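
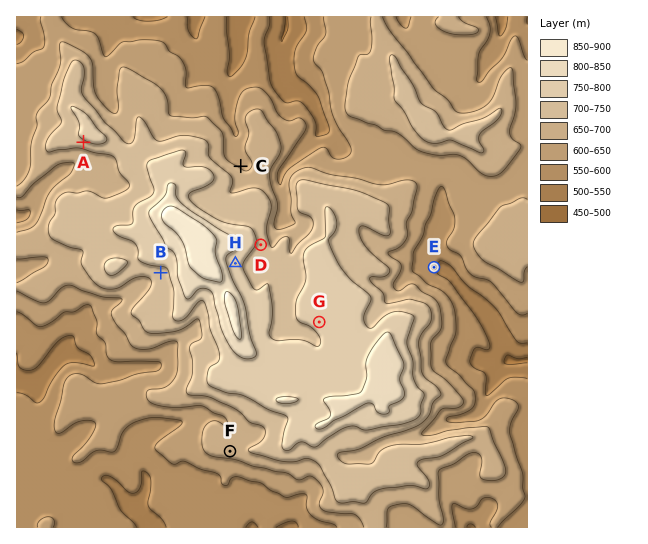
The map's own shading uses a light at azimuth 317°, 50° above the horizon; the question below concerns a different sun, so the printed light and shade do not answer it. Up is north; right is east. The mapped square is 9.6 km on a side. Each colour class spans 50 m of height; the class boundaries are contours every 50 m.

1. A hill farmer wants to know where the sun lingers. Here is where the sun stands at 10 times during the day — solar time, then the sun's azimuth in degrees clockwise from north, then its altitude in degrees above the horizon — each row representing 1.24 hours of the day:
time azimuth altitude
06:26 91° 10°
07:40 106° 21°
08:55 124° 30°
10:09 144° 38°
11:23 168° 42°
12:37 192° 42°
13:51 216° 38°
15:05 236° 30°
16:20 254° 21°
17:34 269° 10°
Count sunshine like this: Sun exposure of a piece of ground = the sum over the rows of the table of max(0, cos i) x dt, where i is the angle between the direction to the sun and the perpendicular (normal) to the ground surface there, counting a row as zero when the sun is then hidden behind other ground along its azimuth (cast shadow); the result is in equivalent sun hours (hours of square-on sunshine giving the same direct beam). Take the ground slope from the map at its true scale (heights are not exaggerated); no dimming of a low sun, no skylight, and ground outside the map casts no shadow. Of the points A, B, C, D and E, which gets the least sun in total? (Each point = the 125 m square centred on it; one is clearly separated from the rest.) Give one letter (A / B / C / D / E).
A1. C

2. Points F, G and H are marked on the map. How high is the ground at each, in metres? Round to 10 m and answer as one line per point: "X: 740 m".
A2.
F: 690 m
G: 750 m
H: 770 m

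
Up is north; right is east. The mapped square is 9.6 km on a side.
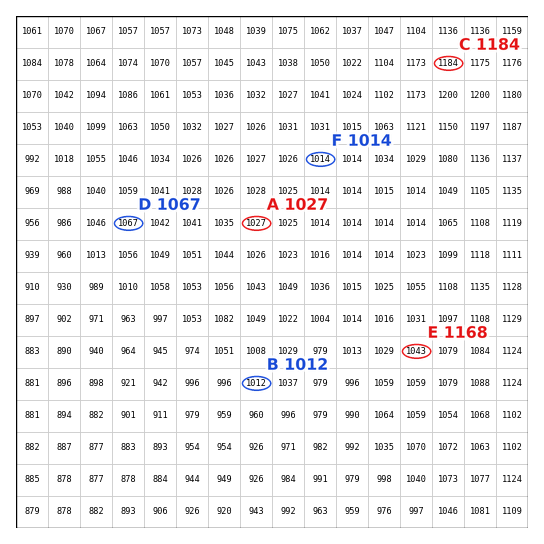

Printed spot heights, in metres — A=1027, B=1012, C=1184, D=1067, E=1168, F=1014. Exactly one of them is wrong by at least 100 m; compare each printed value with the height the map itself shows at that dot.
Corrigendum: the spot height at E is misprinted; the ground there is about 1043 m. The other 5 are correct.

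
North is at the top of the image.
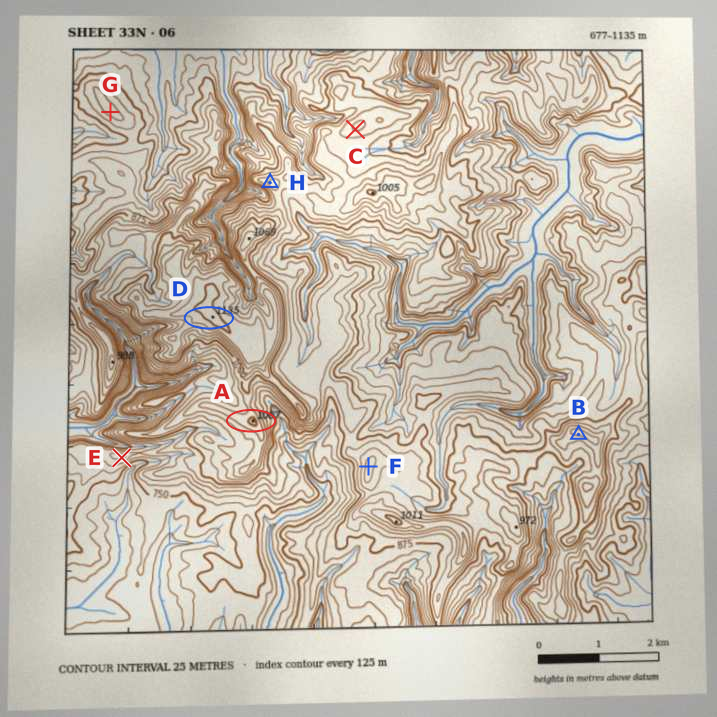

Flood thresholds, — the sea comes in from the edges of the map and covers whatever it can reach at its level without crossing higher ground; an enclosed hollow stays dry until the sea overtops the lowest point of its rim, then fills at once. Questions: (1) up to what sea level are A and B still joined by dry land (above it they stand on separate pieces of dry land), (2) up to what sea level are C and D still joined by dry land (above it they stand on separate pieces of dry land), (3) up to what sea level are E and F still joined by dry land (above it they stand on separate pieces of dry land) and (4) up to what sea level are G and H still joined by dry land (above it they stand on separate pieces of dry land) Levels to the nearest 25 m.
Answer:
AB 875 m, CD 925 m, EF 800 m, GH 750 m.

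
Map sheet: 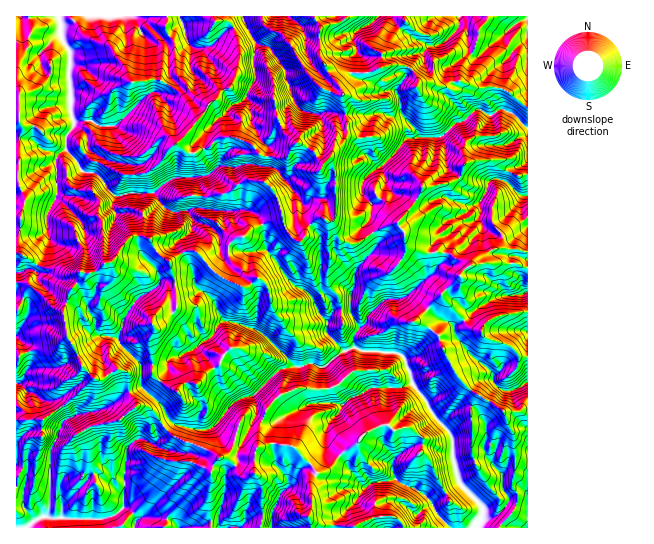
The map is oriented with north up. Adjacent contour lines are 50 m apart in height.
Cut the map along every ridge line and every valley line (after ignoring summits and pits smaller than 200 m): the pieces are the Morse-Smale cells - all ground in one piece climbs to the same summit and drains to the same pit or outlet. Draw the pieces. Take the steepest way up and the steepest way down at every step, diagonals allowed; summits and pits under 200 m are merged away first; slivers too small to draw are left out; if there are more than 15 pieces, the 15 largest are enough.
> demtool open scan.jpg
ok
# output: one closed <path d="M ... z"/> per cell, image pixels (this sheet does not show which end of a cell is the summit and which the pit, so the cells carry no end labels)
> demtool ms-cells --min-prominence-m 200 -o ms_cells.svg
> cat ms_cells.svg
<path d="M314 16l-297 0-1 255 18-2 10-14 5-14-2-26 10-21-1-36 10-9 17 23 8 0 8 4 10 15 6 5 12-3 27 0 9 14 10 5 16-1 4-3 22 3 28-2 12 4 7 11 20-7 7 17 9 7 6-3 3-9 10-10 5-2 5 4 4 0 5-7 0-20-1-23-7-12 7-12 5-2 7-10 0-17-4-25-23-35 0-32z"/><path d="M322 217l-5 2-8 6-8 16-6-1-6-6-7-17-17 6-2 2 1 14 3 11 10 12 11 17 23 16 8 18 8 8 0 12 17 18-19 16-18-3-5 3-17 1-8 4-24 23 4 20 10 6 8 0 34-17 30 0 2 5-12 13-4 9 0 10 4 8 18 14 2 7 14 17 4 0 6-4 22-4 4 4 12 4 14 8 15 23 10 10 77 0 1-118-23 2-12-9-20-11-20-22-10-21-4-14-10-8-13-6 31-33 13-10 8-12-19-13-22 0-18-5-4-3-1-14-6-8-20 6-17 12-11 3-9-4-9-17z"/><path d="M527 16l-180 0-8 7-18 4-1 31 23 35 4 25 0 17-3 6-9 6-7 12 7 12 1 23 0 20-5 8 10 18 13 4 24-15 19-5 16-19 10-18 23-3 11-4 4-5 2-8 3-4 11-3 21 0 11 12 9 4 10-2z"/><path d="M262 224l-12 5-5 7-8 1-8 8-1 5 1 8 6 9 6 2 5 7 11 2-10 9-5 0-23-11-25-25-7 0-18 10-13-10-6-12-8-3-12 1-17 24-7 2-11 9-9 1-17 20-5 16 3 28 9 13 7 17 12 12 7 0 15-10 8 2 3 3 1 17 13-3 21 18 5 12 6 6 20 5 15 0 10-7 16-21 18-5 28-27 21-2 5-3 18 3 18-15-16-19 0-12-8-8-8-18-23-16-11-17-10-12z"/><path d="M66 149l-10 9 1 36-10 21 2 22-1 8-5 13-9 11-9 0-3 3-6 1 1 24 6 2 5-10 3-2 10 6 12 14 10 5 8-22 12-11 1-4 11-3 11-9 7-2 12-19 9-6 16 3 6 12 13 10 18-10 7 0 25 25 23 11 5 0 10-9-11-2-13-11-5-12 1-8 8-8 8-1 5-7 11-4-6-12-12-4-28 2-12-3-30 4-10-5-9-14-27 0-12 3-6-5-10-15-8-4-8 0z"/><path d="M129 392l-6 1-9 10-12 6-27 6-9 5-6-10-3-1-15 11-9-1-17 2 1 107 162-1-5-6-12-4-21 0-4 4-4-7-10-7 4-58 11-10 15 5 14-14-16-21-8-4-6 2z"/><path d="M253 396l-18 5-16 21-10 7-15 0-21-5-6 6 6 6 25 9 20 12 8 0 16 16 4 2 9-2 0-19 3-7 20-3 17 4 21 25-5 10 1 24-4 10 3 11 138-1-9-9-15-23-14-8-12-4-4-4-22 4-6 4-6-2-12-15-2-7-18-14-4-8 0-10 4-9 12-13-2-5-30 0-34 17-8 0-10-6-1-13z"/><path d="M167 431l-14 13-15-5-11 10-4 58 10 7 4 7 4-4 21 0 12 4 5 7 18 0 10-5 8 0 4 5 20 0 8-8 16-5 0-28-6-12-15-2-16-16-8 0-20-12-25-9z"/><path d="M498 160l-21 0-11 3-3 4-2 8-4 5-11 4-23 3-10 18-14 17 6 13 0 10 4 3 18 5 22 0 20 14 13-4 7-11 10-4 4-7 0-7 25-17 0-42-10 1-9-4z"/><path d="M442 293l-26 28 13 6 10 8 4 14 10 21 20 22 20 11 12 9 13 0 9-3 1-52-9-1-8-9-21-7-6-3-3-6-12-4-25-28z"/><path d="M31 287l-3 2-5 10 6 7-1 9-12 19 0 3 9 8 6 17-8 19-6 2 4 1 6 8 7 1 8 7 11 1 6 7 36-30-12-11-7-17-9-13-3-24-11-6-12-14z"/><path d="M515 263l-33 0-12 2-7 6-3 7-17 15 0 4 26 30 9 4 3 0 4-8 9-6 33-5 1-43z"/><path d="M278 444l-20 3-3 7 0 20 4 3 4 10 0 28 9 3 1 10 37 0 1-7-3-4 4-10-1-24 5-10-21-25z"/><path d="M119 369l-17 10-9 0-19 18-13 10-2 2 5 9 2 2 9-5 27-6 12-6 9-10 6-1-1-18z"/><path d="M17 337l-1 82 26 1 17-11-6-8-14-2-22-16 6-2 6-14 2-9-6-13z"/>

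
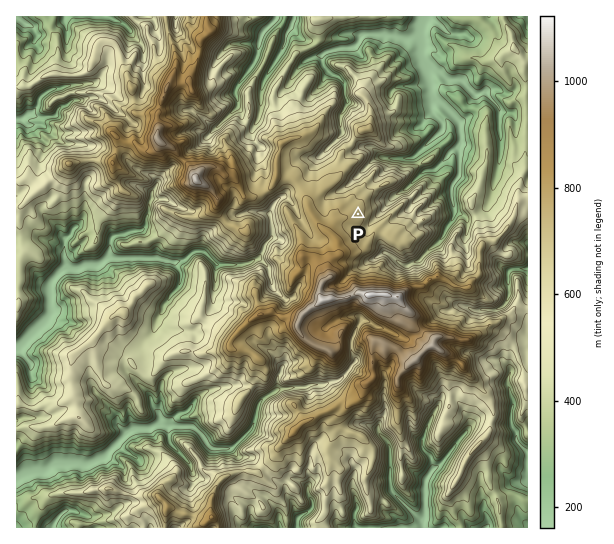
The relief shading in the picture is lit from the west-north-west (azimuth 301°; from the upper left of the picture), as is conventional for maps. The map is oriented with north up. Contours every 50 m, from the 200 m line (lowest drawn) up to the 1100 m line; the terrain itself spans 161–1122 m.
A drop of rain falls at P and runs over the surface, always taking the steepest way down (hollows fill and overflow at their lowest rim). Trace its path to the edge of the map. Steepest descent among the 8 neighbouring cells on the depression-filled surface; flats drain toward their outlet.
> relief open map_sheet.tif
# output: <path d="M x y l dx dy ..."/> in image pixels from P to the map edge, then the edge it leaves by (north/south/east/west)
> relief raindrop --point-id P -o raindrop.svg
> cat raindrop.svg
<path d="M358 214l20 0 19-20 9-5 17-18 12-2 12-12 3-6 4-2 3 0 4-6-2-21-20-20-4-1-4-7 0-7-1-1 0-5-1-2 0-2-2-2-1-12-3-2-2-7 1-11-1-1 0-7-2-2 2-2 0-6 1-2 1-6"/>
exit: north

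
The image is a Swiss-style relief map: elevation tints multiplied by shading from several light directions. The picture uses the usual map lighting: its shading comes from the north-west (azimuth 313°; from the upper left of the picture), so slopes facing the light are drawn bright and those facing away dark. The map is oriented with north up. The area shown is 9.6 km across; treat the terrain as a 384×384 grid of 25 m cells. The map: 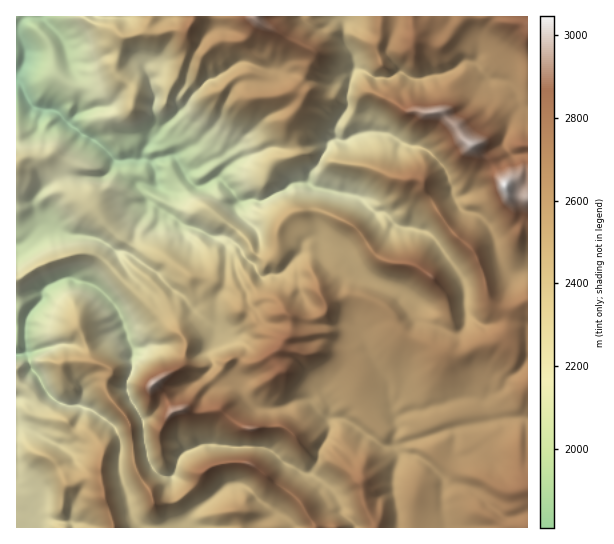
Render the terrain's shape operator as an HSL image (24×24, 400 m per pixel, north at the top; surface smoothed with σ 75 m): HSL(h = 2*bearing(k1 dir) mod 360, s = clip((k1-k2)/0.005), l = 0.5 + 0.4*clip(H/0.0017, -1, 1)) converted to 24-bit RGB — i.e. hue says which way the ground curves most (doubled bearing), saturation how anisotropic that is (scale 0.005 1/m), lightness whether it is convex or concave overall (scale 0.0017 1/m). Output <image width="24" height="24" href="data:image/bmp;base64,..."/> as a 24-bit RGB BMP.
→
<image width="24" height="24" href="data:image/bmp;base64,Qk32BgAAAAAAADYAAAAoAAAAGAAAABgAAAABABgAAAAAAMAGAAATCwAAEwsAAAAAAAAAAAAAeXqAdkKNnoAxZ0RE3PnAOgxN6MspNGwxOIB9tl/Mk9KHU5apYyxNfOptY6PGfhGBqt+NcD+rmIJuc4B+eGmAb52LZJ92a5VfhHaBRjlm1IxsXnyxu++TIww4z/zevUn/2KgjElQipW5FaRYld+fVqObJazFgYjBkvuSXSC92ppqKcX+KanWIhmhYoGOSpICqeE1kRo9/ftDN4Zx7dAyZlf+cdwACBCYv+NPptlPmISt/z/zsMFW5QBoSdDFYgc6/0dOwOTVvnKKNj19+Z4mXf5+taHuUlZJ3VW3MmeLcXylKfr1nZgDN6P+X3ACoEGpkJmMNrXYHx9oAVi4DKgkSremfKYu1fLCEr4J5e0J4e4lYm4Otb3+HfYBxa2l+e6B4enQ9czo5dMe/ndm+NwEuhv+A/4O1ZCtIe3dQbzx8z+X30NL7v+b6i4/ZN02ArZNfg0xDaHqbcZGUhJReeoJhc4RqaoWBdptsaZKuW97Yl3oKLQYIff6eZQBkGr4R59D7lqby1ef2O6NdRTUZbG8cjF5NdEplj5JngJh/fGd9dIdrgIpmkHOWfXiRhmh9iWpRgtidOAMr0daTN1mh1/6ICwBS9+PUIF0ZeIwwhIA4dDBbwm6YoLxvPWVbbX9/hIl/iIyAdXF/fXKBk397c4NscH1rZXJ3pIGsqwDKnKXnzKPpltfk2fLkAh07zb+X+tHvNGPSyWDbYFbGb2jD39C3ej2GS4NhcoyCi3iFg3N3bGt3lYeElYSCanVpdmtpRI9VQ10TUXohg28cnt5Vil9IJgwrQVAczOQTkE8wLmExcDYtrJFT2Kq0e4TGe2S2ZnmEf2yBin+FdIaYja6wfHqpqIK+kIasa56tH767hXytxN/Ds8GNX0N9ZDBqd7Ksp+WnhkNydFBzT4JxXLSAwMVakWC2v4JgUlZudnN6hKGIYZKchk1gYcY4bC5YqqpPkWNZMcguOXOAwty9soWgNwotd7eLgreeqoFXiFRWUGiJh7a/YoOqr9muXiRe4+i2W02oiqm4erayaj1Ubj4zYutiXySOkNyxnn7C6oWgDDQQO08MPxAOY8GxeMjFs09Pmktxkay/cZ2varCoS5gti2o+VEWytsyGhVR3cT4zVi4cYjI40/jiWx2cnL8pUcZVVnBFbTnA8NL5vafyfb7kW9nHjDpAWVnBk8y+d2GOi3+uljpq0EXXWLtaQr1DfUxReFNqrEHM0OL41ef2xKBsLgUj0vnLUSZji3VVTHlLU3o7cGUpczwbt3Ioa8i/c6aJhGZukG46USoXWuSEQxmC1b6eYYZ6dlxheT1gu/fPOUxYjn9EMwQZpe7Snd+pShxZv395bpxnZExWlmdzlb68iLybYXRwd1tQfSxMxFyuyfHqVSqiOVSm5LzJm5HNhKvl1fb2hy5eWhofakQsZNKcXNuHayk0dTdioLBnlKBYU1qelMLCo7vAqIGqXmqbS1CcULayasaBvk9NRxcsWJASHIEWp59LaksfPyUPOxUbnm1ba5RmjPGLQhpBeEuBvnOij9TIsrGRS415bZVTa7xARZyvrVOeaUiOgbBgilA5f3kra3Kt37zGl1k6GSgLqz1OjFiuh6zZyOTz1Nfx2KrVZRFZRXVRduGru3vEspTLt6jQfbO/rHWWYRkkZX03mo9Hf0FAkZlxj3ZqQ2tagJZF2l+Ju+e+Aq3NkK7ba7GQfIBVYFgoVQMYsYOWt9/JMqyJjjs3ZKtbh6FcfitEdBoos69dh5Y/MFY+lW6CiHtggF9TZG9AeUqIvr+Rr7xsJVRDaHoiVGAsRhoUeUwyPnxPm+KvisOwbUamTqmNp2U8Zj8ffC00UbRqkUG78OXbVRjNI4ZaslGASoqkxKOzQ56Qar5SvqKSnm6gGz+XczxMaI3H1en21Nz3mt/SiluJmGJ5d1xkmjJ/qZC0ia66cmGnWl+lzemzKRR73nSVDKqJ0aTpbcC6en3ElInGzbmiWI+vDRGQ0934n+Hjb4JPeGFIr2ZIbl5agGpmkF9sP2t8v7uZVFKJcEp1xdqpg4RHNS9d0WNq1VWCG2EilJwzjH5LWVg7xINLcqhVHDhIfzQYn8UCkmgfPHIlS44yhVdjhnVxm4VoSjhnnM6GWzplg1l9yKp1lUBlYXtEwLpELNGWu4rLqW3Afm5TZ62Zrenj17/fNRJWiNOkVi+43dfGcXmvh3aiX3V9el9doGlQPaS6qTp5h1Old8nMYtJfnDXHkpHaQTnP46iDNVJ7vU2ks+LOc9Ogb2U8gl5APTaGoFNkRbuvwcB7dmOAq3GSbl2VgWSsj765"/>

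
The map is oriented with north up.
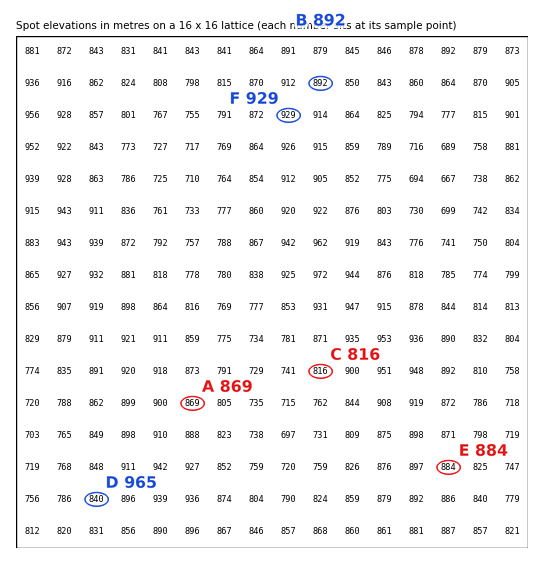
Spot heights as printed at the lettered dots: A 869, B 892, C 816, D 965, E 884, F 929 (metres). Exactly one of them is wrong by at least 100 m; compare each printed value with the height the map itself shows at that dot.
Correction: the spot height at D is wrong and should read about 840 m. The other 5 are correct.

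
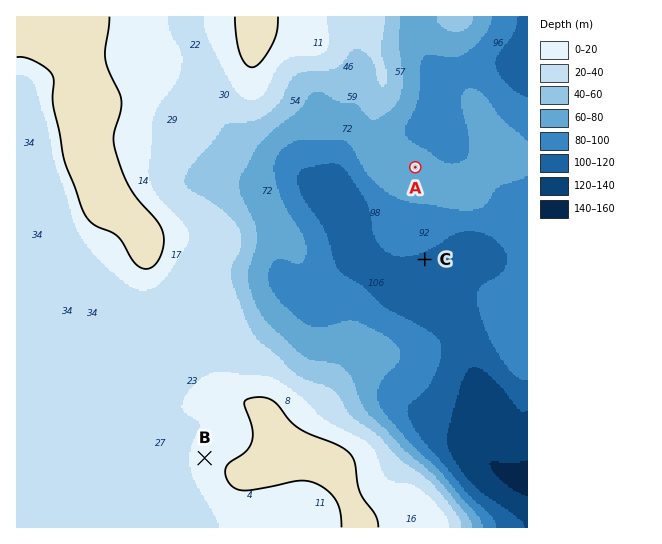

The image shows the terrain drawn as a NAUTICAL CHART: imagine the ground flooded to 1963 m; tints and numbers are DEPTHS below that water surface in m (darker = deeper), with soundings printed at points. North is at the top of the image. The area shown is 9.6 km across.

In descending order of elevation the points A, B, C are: B A C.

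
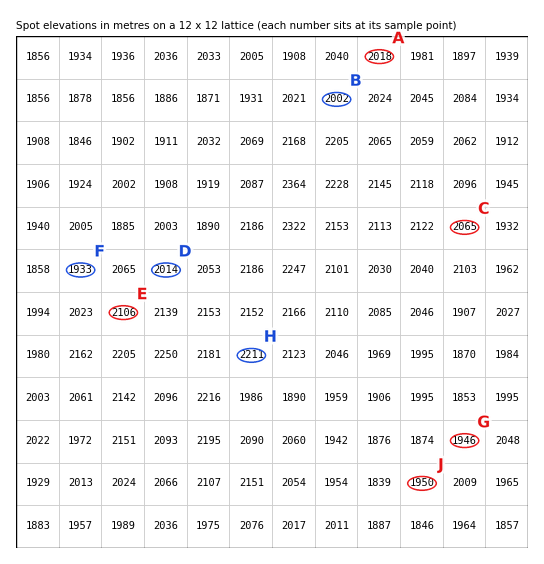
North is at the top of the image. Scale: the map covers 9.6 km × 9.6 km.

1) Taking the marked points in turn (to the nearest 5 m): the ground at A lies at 2020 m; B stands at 2000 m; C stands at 2065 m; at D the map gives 2015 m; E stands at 2105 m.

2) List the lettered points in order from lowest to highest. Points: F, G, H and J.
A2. F G J H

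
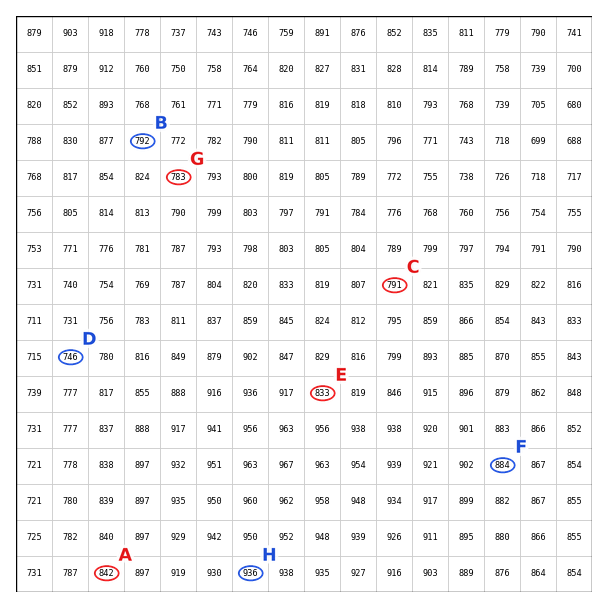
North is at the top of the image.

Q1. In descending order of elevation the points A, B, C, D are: A B C D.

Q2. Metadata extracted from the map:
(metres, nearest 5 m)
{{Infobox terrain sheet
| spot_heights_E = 835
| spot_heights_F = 885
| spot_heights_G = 785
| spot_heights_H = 935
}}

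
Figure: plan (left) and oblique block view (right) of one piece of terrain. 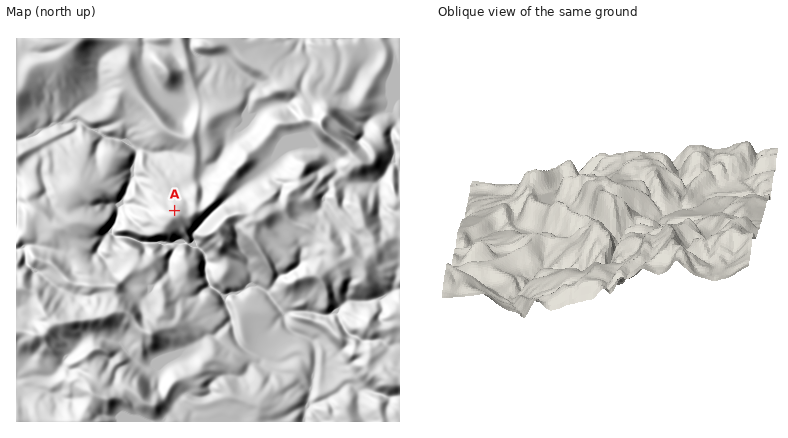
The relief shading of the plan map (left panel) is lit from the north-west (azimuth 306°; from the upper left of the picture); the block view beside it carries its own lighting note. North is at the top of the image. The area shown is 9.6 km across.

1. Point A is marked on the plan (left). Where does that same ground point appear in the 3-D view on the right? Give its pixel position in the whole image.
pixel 592 226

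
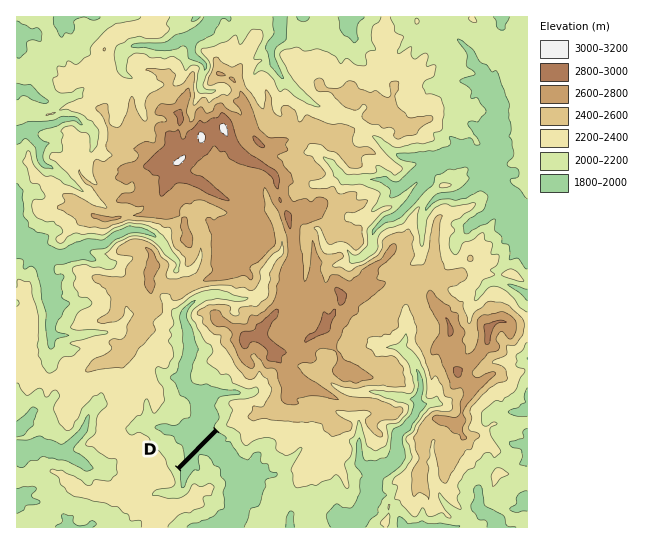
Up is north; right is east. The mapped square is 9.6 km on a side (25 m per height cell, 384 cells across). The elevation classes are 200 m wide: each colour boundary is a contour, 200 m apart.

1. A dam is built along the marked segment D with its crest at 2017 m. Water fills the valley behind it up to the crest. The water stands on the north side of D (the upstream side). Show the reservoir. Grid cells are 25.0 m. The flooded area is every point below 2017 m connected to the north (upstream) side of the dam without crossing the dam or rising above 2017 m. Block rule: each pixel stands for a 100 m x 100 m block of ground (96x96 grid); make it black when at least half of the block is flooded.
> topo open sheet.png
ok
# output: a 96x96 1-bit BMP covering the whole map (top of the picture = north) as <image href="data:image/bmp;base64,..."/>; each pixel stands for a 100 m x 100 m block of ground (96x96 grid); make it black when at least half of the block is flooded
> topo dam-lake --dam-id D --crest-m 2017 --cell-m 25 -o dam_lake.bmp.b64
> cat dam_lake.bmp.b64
<image width="96" height="96" href="data:image/bmp;base64,Qk2+BAAAAAAAAD4AAAAoAAAAYAAAAGAAAAABAAEAAAAAAIAEAAATCwAAEwsAAAIAAAAAAAAA////AAAAAAAAAAAAAAAAAAAAAAAAAAAAAAAAAAAAAAAAAAAAAAAAAAAAAAAAAAAAAAAAAAAAAAAAAAAAAAAAAAAAAAAAAAAAAAAAAAAAAAAAAAAAAAAAAAAAAAAAAAAAAAAAAAAAAAAAAAAAAAAAAAAAAAAAAAAAAAAAAAAAAAAAAAAAAAAAAAAAAAAAAAAAAAAAAAAAAAAAAAAAAAAAAAAAAAAAAAABAAAAAAAAAAAAAAABgAAAAAAAAAAAAAABwAAAAAAAAAAAAAAD4AAAAAAAAAAAAAAP8AAAAAAAAAAAAAA/+AAAAAAAAAAAAAAb/AAAAAAAAAAAAAAB/AAAAAAAAAAAAAAAfAAAAAAAAAAAAAAAfAAAAAAAAAAAAAAA/AAAAAAAAAAAAAAB/AAAAAAAAAAAAAAD/8AAAAAAAAAAAAAD/AAAAAAAAAAAAAAHgAAAAAAAAAAAAAAHgAAAAAAAAAAAAAADgAAAAAAAAAAAAAADgAAAAAAAAAAAAAABwAAAAAAAAAAAAAABwAAAAAAAAAAAAAABwAAAAAAAAAAAAAABwAAAAAAAAAAAAAABwAAAAAAAAAAAAAABgAAAAAAAAAAAAAABgAAAAAAAAAAAAAABgAAAAAAAAAAAAAADAAAAAAAAAAAAAAABAAAAAAAAAAAAAAAAgAAAAAAAAAAAAAAAQAAAAAAAAAAAAAAAAAAAAAAAAAAAAAAAAAAAAAAAAAAAAAAAAAAAAAAAAAAAAAAAAAAAAAAAAAAAAAAAAAAAAAAAAAAAAAAAAAAAAAAAAAAAAAAAAAAAAAAAAAAAAAAAAAAAAAAAAAAAAAAAAAAAAAAAAAAAAAAAAAAAAAAAAAAAAAAAAAAAAAAAAAAAAAAAAAAAAAAAAAAAAAAAAAAAAAAAAAAAAAAAAAAAAAAAAAAAAAAAAAAAAAAAAAAAAAAAAAAAAAAAAAAAAAAAAAAAAAAAAAAAAAAAAAAAAAAAAAAAAAAAAAAAAAAAAAAAAAAAAAAAAAAAAAAAAAAAAAAAAAAAAAAAAAAAAAAAAAAAAAAAAAAAAAAAAAAAAAAAAAAAAAAAAAAAAAAAAAAAAAAAAAAAAAAAAAAAAAAAAAAAAAAAAAAAAAAAAAAAAAAAAAAAAAAAAAAAAAAAAAAAAAAAAAAAAAAAAAAAAAAAAAAAAAAAAAAAAAAAAAAAAAAAAAAAAAAAAAAAAAAAAAAAAAAAAAAAAAAAAAAAAAAAAAAAAAAAAAAAAAAAAAAAAAAAAAAAAAAAAAAAAAAAAAAAAAAAAAAAAAAAAAAAAAAAAAAAAAAAAAAAAAAAAAAAAAAAAAAAAAAAAAAAAAAAAAAAAAAAAAAAAAAAAAAAAAAAAAAAAAAAAAAAAAAAAAAAAAAAAAAAAAAAAAAAAAAAAAAAAAAAAAAAAAAAAAAAAAAAAAAAAAAAAAAAAAAAAAAAAAAAAAAAAAAAAAAAAAAAAAAAAAAAAAAAAAAAAAAAAAAAAAAAAAAAAAAAAAAAAAAAAAAAAAAAAAAAAAAAAAAAAAAAAAAAAAAAAAA="/>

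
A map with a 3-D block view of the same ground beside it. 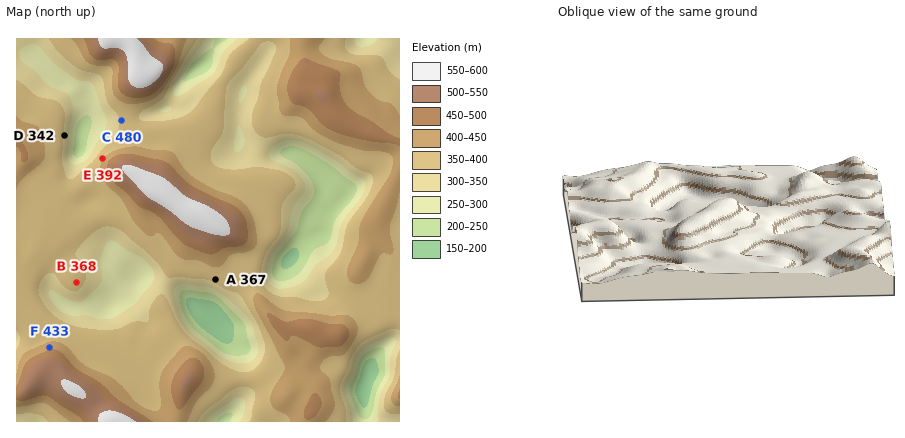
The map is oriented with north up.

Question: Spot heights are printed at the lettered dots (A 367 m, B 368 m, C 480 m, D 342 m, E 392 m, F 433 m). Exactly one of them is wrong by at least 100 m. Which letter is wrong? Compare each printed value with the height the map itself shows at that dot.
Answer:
C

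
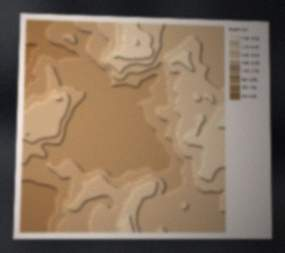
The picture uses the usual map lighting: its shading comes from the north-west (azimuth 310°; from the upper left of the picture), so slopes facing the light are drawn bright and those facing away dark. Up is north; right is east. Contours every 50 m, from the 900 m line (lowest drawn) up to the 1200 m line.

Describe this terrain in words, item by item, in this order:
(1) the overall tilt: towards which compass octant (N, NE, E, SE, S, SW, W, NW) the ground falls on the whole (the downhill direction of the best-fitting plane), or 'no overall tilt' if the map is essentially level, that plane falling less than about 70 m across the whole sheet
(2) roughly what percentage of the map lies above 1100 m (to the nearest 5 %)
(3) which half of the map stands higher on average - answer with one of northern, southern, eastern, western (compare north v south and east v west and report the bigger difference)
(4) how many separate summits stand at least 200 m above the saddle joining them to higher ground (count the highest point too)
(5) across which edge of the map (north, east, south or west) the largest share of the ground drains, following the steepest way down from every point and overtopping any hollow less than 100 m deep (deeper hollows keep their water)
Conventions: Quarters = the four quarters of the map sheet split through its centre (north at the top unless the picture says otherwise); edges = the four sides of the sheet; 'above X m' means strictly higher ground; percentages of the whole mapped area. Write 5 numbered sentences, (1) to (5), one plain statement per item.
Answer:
(1) Overall the map slopes down towards the west.
(2) Ground above 1100 m makes up about 20 % of the sheet.
(3) The eastern half stands higher on average than the western half.
(4) Counting only tops that stand 200 m proud, the map has 1 summit.
(5) Drainage is mainly to the west: more ground falls towards that edge than towards any other.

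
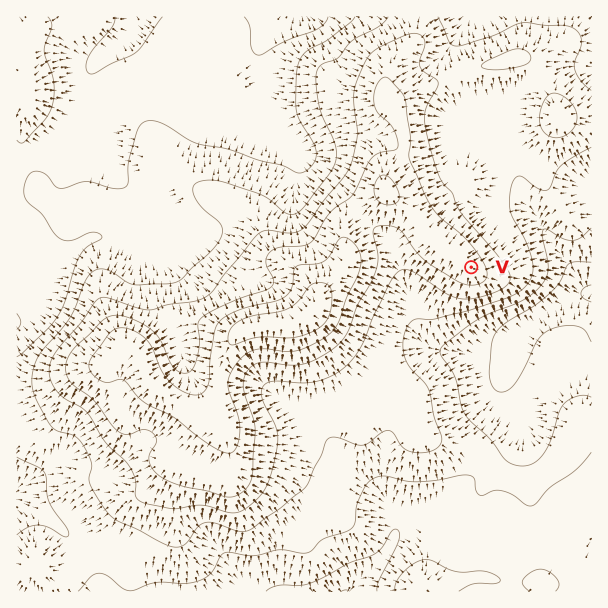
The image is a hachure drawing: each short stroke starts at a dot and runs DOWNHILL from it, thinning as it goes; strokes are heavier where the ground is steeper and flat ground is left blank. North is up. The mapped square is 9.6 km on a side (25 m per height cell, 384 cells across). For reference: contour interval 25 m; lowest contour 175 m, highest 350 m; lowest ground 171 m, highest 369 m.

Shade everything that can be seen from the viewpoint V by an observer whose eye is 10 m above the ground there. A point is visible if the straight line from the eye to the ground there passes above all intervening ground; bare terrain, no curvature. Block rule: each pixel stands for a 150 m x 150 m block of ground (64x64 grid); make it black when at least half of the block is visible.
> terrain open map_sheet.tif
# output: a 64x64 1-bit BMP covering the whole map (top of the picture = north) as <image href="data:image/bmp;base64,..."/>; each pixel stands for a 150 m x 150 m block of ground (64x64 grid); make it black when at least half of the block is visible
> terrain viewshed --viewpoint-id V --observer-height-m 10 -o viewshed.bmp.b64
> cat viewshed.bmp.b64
<image width="64" height="64" href="data:image/bmp;base64,Qk0+AgAAAAAAAD4AAAAoAAAAQAAAAEAAAAABAAEAAAAAAAACAAATCwAAEwsAAAIAAAAAAAAA////AAAAAAAAAAAAAP///gAAAAAAf///AAAAAAA///8AAAAAAB///wAAAADgD///AAAAAYAH//8AAAADBgP//wAAAAMeAf//AAAABj4A//8AAAAOfgD//wAAAD/+AP//AAAAf/wAf/4AAAB/+AB//AAAAP/wAD/+AAAA/+AAP/8AAAD/4QB//wAAAP/hh///AAAB/8P///8AAAH/x////wAAAf/P////AAAB+P////8AAAPAP////wAAAYA/////AAAAAD////8AAAAAP////wAAAAB//+P/AAAAAH//gH8AAAAAf/8APwAAAAB//wAfAAAAAH/+AA8AAAAAf/4ABwAAAAB//AABAAAAAH/wAAAAAAAAP+AAAAAAAAA/4D4AAAAAAA/A/4EAAAAAB8H/gwAAAAAHg/eHAAAAAAeDx48AAAAADwMHHwAAAAAOBg8/AAAAAA4MH/8AAAAABfw//wAAAAAA/H//AAAAAAB8//8AAAAAAH///wAAAAAAP///AAAAAAAfv/8AAAAAAB///wAAAAAAP///AAAAAAA///8AAAAAAH///wAAAAAA///8AAAAAAD///AAAAAAAP//4AAAAAAAH//gAAAAAAAH/+AAAAAAAAD/4AAAAAAAAB/gAAAAAAAYAcAAAAAAABwAAAAAAAAABgAAAAAAAAAAAAAAAAAAAAAAAA=="/>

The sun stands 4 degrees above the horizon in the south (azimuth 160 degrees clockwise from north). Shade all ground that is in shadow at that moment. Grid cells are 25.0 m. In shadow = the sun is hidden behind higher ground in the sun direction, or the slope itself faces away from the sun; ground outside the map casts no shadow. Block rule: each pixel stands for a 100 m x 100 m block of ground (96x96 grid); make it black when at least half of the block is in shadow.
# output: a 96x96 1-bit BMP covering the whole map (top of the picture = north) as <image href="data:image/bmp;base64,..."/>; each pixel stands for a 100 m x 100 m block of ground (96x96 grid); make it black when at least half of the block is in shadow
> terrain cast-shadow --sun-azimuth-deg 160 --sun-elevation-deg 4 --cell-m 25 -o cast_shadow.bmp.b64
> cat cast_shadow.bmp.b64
<image width="96" height="96" href="data:image/bmp;base64,Qk2+BAAAAAAAAD4AAAAoAAAAYAAAAGAAAAABAAEAAAAAAIAEAAATCwAAEwsAAAIAAAAAAAAA////AAAAAAAAAAAAAAAAAAAAAAAAAAAAAAAAAAAAAAAAAAAAAAAAA4AAAAAAAAAAAAAAA4AAAAAAAAAAAAAAA4AAAAAAAAAAAAAAA4AAAAAAAAAAAAAAAAAAAAAAAAAAAAAAAAAAAAAAAAAAAAAAAAAAAAAAAAAAAAAAAAAAAAAAAAAAAAAAAAAAAAAAAAAAAAAAAAAAAAAAAAAAAAAAAAAAAAAAAAAAAAAAAAAAAAAAAAAAAAAAAAAAAAAAAAAAAAAAAAAAAAAAAAAAAAAAAAAAAAAAAAAAAAAAAAAAAAAAAAAAAAAAAAAAAAAAAAAAAAAAAAAAAAAAAAAAAAAAAAAAAAAAAAAAAAAAAAAAAAAAAAAAAAAAAAAAAAAAAAAAAAAAAAAAAAAAAAAAAAAAAAAAAAAAAAAAAAAAAAAAAAAAAAAAAAAAAAAAAAAAAAAAAAAAAAAAAAAAAAAAAAAAAAAAAAAAAAAAAAAAAAAAAAAAAAAAAAAAAAAAAAAAAAAAAAAAAAAAAAAAAAAAAAAAAAAAAAAAAAAAAAAAAAAAAAAAAAAIAAAAAAAAAAAAAAAYAAAAAAAAAAAAAAAYAAAAAAAAAAAAAAAAAAAAAAAAAAA8AAAAAAAAAAAAAAB/wAAAAAAAAAAAAAD/+AAAAAAAAAAAAAD//AAAAAAAAAAAAAD//wAAAAAAAAAAAAD///wAIAAAAAAAAAB///wAeAAAAAAAAAB///wA/8AAAAAAAAA///wD//4AAAAAAAA///gf//8AAAAAAAAf//g///+AAAAAAAAf//B///+AAAAAAAAP//D///+AAAAAAAAP/+B///8AAAAAAAAH/8AH//5gAAAAAAAD/4AD//DwAAAAAAAA/wAD/wDwAAAAAAAAfgAD/gHgAAAAAAAAPAAD/A/AAAAAAAAACAAD/D/AAAAAAAAAAAAB+H/AAAAAAAAAAAAAcH/AAAAAAAAAAAAAAH/gAAAAAAAAAAAAAD/wAAAAAAAAAAAAAD/4AAAAAAAAAAAAAD/8AAAAAAAAAAAAAB/8AAAAAAAAAAAAAA/8AAAAAAAAAAAAAA/+AAAAAAAAAAAAAAP/AAAAAAAAAAAAAAP/AAAAAAAAAAAAAAP/8AAAAAAAAAAAAAH/+AAAAAAAAAAAAAH/eAAAAAAAAAAAAAH8eAAAAAAAAAAAAADwMAAAAAAAAAAAAAAAAAAAAAAAAAAAAAAAAAAAAAAAAAAAAAAAAAAAAAAAAAAAAAAAAAAAAAAAAAAAAAAAAAAAAAAAAAAAAAAAAAAAAAAAAAAAAAAAAAAAAAAAAAAAAAAAAAAAAAAAAAAAAAAAAAAAAAAAAAAAAAAAAAAAAAAAAAAAAAAAAAAAAAAAAAAAAAAAAAAAAAAAAAAAAAAAAAAAAAAAAAAAAAAAAAAAAAAAAAAAAAAAAAAAAAAAAAAAAADwAAAwAAAAAAAAAAH4DAA/AAAAAAAAAAP//gA/4AAAAAAAAAP//gAf4AAAAAAAAAP//gAf4AAAAAAAAAP//gAHwAAAAAAAAAP/+AAAAAA="/>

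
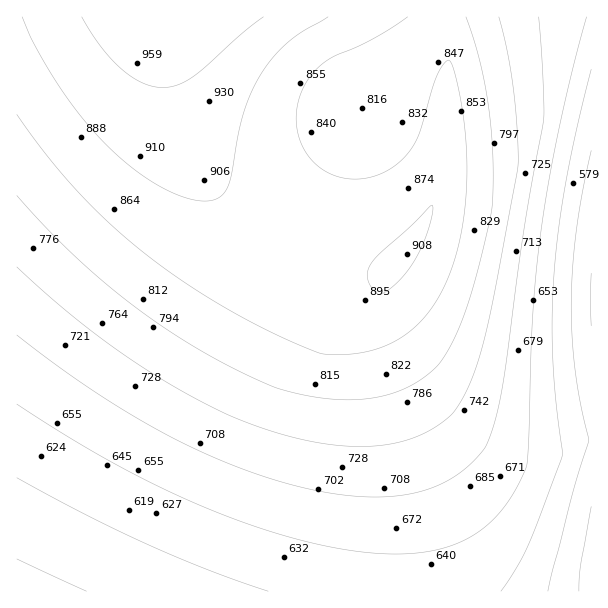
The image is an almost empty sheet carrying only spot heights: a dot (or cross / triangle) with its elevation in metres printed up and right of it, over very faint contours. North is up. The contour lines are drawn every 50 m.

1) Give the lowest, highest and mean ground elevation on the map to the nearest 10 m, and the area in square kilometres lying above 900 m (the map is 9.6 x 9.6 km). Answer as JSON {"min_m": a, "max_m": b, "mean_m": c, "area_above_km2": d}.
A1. {"min_m": 480, "max_m": 990, "mean_m": 760, "area_above_km2": 9.4}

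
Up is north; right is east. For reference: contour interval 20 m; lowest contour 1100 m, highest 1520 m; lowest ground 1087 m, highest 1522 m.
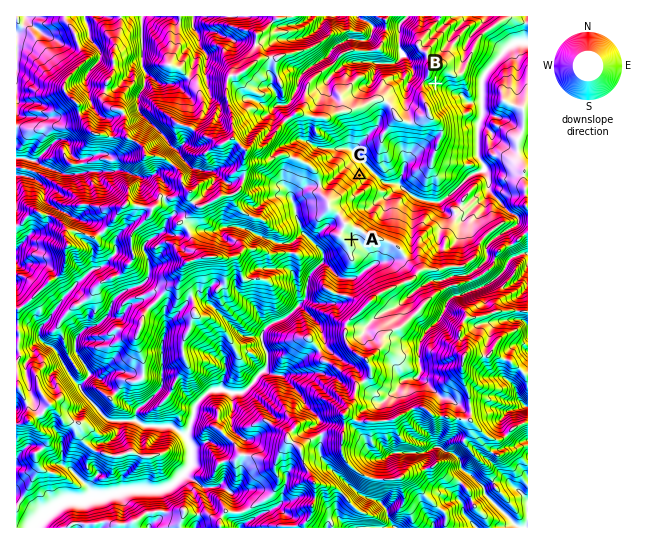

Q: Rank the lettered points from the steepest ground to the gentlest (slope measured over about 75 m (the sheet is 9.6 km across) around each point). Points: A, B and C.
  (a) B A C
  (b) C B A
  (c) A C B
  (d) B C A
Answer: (d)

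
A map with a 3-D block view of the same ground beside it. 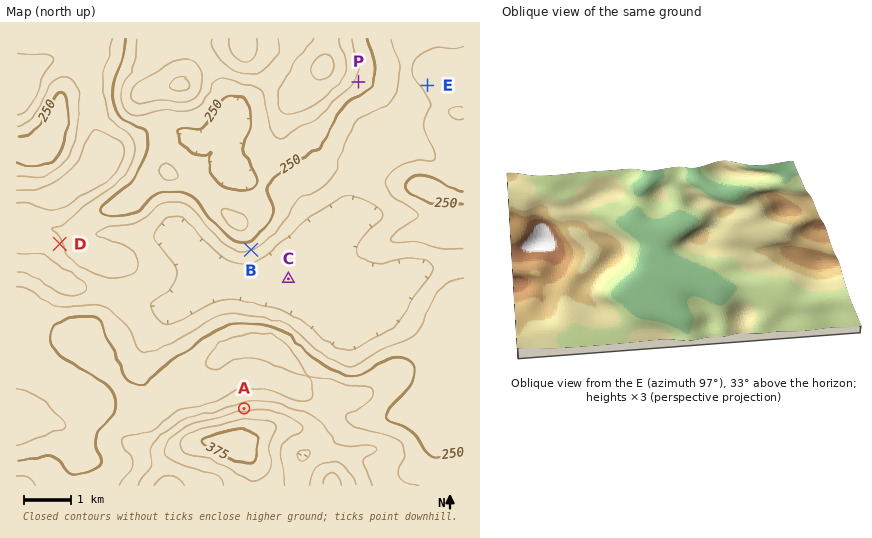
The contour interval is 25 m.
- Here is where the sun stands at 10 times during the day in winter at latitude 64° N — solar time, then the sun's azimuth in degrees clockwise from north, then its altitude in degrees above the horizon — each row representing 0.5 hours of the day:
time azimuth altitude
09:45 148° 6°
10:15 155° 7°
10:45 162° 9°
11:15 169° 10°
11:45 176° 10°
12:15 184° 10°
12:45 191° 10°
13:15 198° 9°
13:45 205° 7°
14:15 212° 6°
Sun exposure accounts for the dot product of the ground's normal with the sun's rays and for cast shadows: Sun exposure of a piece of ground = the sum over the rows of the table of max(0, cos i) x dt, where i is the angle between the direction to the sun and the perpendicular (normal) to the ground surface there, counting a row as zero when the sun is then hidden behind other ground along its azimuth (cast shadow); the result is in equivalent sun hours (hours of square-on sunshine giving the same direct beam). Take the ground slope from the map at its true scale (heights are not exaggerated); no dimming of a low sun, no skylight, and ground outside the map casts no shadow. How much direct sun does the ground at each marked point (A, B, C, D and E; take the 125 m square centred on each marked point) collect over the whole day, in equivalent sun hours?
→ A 0.1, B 1.3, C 0.7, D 0.8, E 0.8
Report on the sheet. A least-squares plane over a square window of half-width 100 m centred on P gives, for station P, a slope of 5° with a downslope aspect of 123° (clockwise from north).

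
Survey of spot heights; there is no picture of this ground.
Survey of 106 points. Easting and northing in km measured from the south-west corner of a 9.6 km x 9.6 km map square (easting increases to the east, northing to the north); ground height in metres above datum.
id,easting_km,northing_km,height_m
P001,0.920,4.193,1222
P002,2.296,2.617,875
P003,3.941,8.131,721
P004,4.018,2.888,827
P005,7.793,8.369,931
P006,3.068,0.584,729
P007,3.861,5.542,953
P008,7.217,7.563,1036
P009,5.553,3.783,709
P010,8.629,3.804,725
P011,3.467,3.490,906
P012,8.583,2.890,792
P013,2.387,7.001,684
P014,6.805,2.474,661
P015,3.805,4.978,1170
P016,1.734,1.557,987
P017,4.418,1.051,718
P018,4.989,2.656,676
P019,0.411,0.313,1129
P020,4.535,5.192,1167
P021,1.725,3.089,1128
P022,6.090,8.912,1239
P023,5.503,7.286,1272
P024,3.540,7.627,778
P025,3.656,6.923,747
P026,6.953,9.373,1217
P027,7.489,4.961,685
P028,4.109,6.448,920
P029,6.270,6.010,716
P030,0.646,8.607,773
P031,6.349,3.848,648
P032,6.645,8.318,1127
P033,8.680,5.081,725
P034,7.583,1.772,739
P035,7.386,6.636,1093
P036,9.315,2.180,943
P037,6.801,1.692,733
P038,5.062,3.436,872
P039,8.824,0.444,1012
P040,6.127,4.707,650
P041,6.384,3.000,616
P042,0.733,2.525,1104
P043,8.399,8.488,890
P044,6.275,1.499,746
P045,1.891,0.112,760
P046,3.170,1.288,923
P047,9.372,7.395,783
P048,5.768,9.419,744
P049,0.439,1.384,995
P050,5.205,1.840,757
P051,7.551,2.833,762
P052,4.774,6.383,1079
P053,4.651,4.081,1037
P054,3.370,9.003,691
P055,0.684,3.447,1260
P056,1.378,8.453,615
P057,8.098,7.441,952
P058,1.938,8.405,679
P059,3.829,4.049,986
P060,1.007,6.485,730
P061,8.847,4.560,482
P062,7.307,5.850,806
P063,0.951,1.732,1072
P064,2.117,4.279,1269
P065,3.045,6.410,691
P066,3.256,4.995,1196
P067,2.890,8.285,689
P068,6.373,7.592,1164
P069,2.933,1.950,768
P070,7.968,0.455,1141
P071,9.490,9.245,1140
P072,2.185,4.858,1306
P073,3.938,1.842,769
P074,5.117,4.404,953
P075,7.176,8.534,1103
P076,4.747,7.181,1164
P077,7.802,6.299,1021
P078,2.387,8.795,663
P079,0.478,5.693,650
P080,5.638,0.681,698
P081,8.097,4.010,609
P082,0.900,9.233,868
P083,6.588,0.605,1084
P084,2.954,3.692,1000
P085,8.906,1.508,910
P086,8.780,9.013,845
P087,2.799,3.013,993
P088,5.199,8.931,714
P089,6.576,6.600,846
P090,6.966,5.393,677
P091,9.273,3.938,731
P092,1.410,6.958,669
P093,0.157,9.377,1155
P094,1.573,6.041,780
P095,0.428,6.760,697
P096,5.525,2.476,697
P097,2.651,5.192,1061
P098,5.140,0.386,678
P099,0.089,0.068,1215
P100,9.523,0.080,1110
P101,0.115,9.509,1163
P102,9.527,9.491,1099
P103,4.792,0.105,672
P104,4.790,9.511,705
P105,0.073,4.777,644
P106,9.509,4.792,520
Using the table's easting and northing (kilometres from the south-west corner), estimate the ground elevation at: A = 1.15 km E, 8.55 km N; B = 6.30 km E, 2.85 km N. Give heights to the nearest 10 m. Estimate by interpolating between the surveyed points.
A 680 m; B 610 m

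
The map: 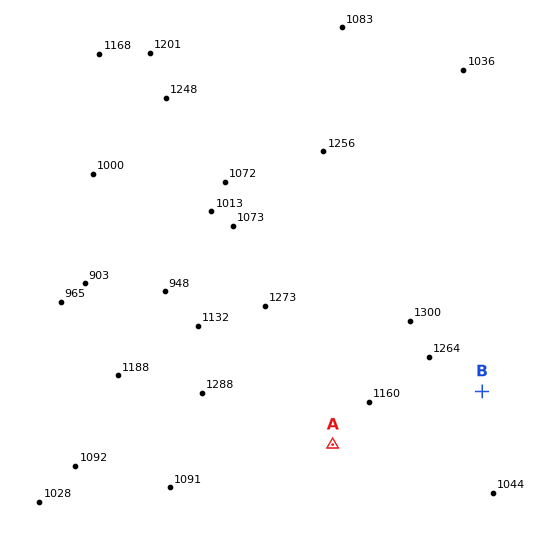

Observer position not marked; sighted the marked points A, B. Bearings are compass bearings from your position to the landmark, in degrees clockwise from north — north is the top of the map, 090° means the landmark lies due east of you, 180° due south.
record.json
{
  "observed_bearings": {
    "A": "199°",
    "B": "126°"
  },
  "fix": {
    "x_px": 377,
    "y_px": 315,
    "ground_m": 1280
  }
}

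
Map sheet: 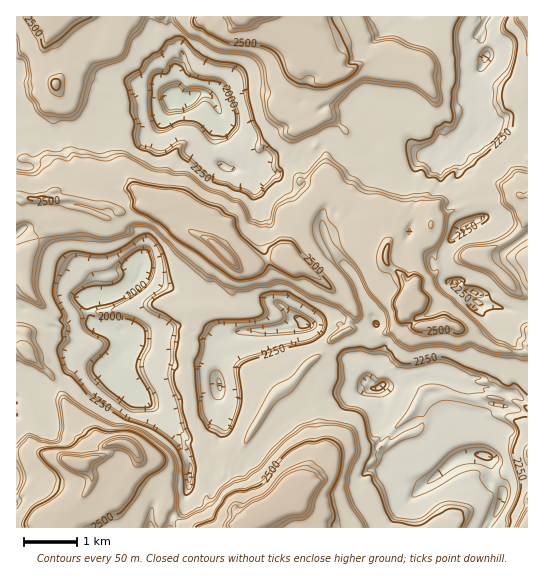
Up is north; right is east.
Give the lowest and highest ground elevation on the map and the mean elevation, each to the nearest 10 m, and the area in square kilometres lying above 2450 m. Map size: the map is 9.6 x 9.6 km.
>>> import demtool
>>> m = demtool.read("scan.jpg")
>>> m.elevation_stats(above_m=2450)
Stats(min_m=1830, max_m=2740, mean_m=2310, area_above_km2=14.1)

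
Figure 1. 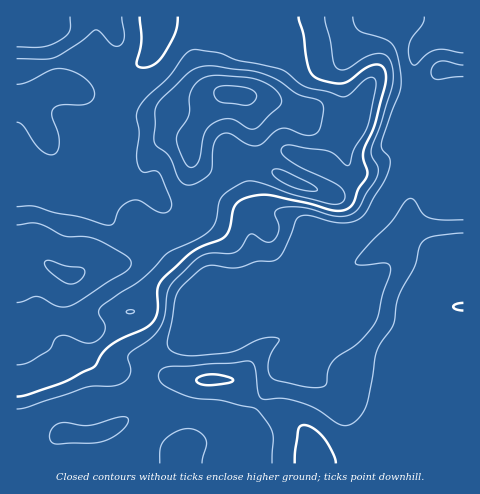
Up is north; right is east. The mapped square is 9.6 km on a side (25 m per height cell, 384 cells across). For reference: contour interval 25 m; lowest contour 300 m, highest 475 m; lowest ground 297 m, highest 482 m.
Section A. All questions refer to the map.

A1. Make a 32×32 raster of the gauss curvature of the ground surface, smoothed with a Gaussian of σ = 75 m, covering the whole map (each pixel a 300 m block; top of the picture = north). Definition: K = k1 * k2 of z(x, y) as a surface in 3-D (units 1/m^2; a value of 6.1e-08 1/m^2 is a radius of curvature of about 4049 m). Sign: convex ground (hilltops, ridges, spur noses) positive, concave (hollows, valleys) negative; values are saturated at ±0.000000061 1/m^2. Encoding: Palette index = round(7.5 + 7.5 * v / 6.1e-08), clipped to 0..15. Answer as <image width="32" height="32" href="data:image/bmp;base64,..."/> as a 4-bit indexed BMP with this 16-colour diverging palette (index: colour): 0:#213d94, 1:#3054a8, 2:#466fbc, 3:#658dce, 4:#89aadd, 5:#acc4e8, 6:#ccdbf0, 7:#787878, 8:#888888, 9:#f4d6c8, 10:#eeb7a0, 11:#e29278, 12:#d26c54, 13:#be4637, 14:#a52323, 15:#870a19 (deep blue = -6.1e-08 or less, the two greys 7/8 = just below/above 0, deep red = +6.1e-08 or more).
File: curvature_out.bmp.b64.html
<image width="32" height="32" href="data:image/bmp;base64,Qk12AgAAAAAAAHYAAAAoAAAAIAAAACAAAAABAAQAAAAAAAACAAATCwAAEwsAABAAAAAAAAAAlD0hAKhUMAC8b0YAzo1lAN2qiQDoxKwA8NvMAHh4eACIiIgAyNb0AKC37gB4kuIAVGzSADdGvgAjI6UAGQqHAHd4h3d3iIiHd3iJd3d3h3d3iHh3d3iHd3iHiHd3iId3d4l3iHd4h3eIh4h3d3eHd2dniId3d3eId3iIeHd3h3eId4h3d3d3h2R4h4iHd3eIiIiIdnd3momFd4d4h3d3iIiId3lmh3uYuLiIiHd3iHeHiHZ4hkeId1WYd3h3iIiHh3d4iHVamIl2Z3d4d4iIiHh4jGaHWIiId3iHeIh3d3eHd1h3roeIh3eHd3eJd3d4h3Zoh4qKiIiIiHh3iHiYeHiImIhkSpiHeHeHh4h4iHiHiIh4h2eKhnh3d3eIh3eId4d4iId3i4h4Znd3eIh3d3h3iId3dWdXZ5eHeIiHeIh5h3h2eGe4Z3jIiHZ3eGd4eHd4iKh3mYiHdesgBYh3h3eIeHeIl2ZomGOY/3iXeIh3h3eIZ4ZXZ3ZqubdId3eId4eIiHiHlndEqod1uld3d3d2d3d3qMd4hViIh1dGh3iHh4d3dmfIuWOLd3YLpniImZeIiIiHhbmIh5dnqLh4eHeKh3d3d3RniHa5d9p4h3dmeXZnZ5h2d4hjmlWHiHd3Z2m4V3eHeMm7lWhSiXRmeJibp3h4h4mYqWaZmZ+zN5eHQ4h2eIdmaHdWeIp5p4n1eHeZiWeHZ2eZd3eIZUaVWXiaZYt3iGeHeHeHd3dVh3h4iXZ3iIh3h3h3d4iId4d4"/>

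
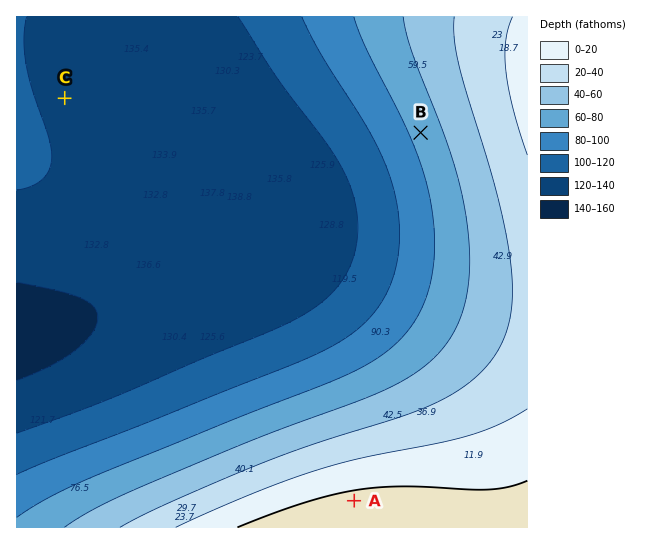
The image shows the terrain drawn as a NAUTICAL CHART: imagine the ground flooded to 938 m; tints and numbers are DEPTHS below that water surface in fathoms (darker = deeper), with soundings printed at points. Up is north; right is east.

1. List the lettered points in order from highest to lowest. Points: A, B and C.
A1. A B C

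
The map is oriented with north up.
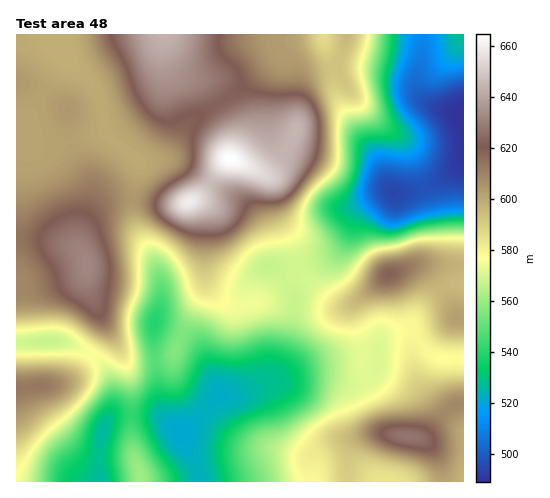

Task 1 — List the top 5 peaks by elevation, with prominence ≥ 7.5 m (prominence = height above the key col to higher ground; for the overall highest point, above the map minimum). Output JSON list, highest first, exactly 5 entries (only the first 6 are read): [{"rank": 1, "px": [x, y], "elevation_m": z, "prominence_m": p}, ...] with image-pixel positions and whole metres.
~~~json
[{"rank": 1, "px": [230, 159], "elevation_m": 665, "prominence_m": 176}, {"rank": 2, "px": [188, 201], "elevation_m": 660, "prominence_m": 13}, {"rank": 3, "px": [87, 266], "elevation_m": 632, "prominence_m": 28}, {"rank": 4, "px": [410, 437], "elevation_m": 628, "prominence_m": 59}, {"rank": 5, "px": [389, 274], "elevation_m": 619, "prominence_m": 39}]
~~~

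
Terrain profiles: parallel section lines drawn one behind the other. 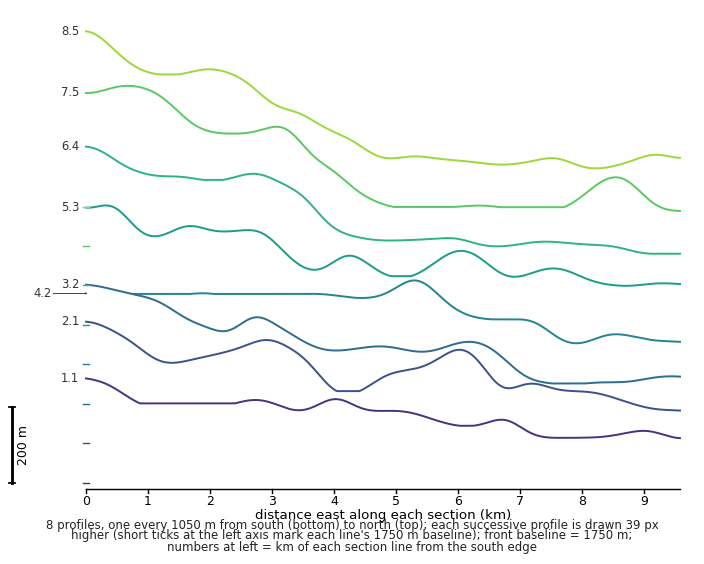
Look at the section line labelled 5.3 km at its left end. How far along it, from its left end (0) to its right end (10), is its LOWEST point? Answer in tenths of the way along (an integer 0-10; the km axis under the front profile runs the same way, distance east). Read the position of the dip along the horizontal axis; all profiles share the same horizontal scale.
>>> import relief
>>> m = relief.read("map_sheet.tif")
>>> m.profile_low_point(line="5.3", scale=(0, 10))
9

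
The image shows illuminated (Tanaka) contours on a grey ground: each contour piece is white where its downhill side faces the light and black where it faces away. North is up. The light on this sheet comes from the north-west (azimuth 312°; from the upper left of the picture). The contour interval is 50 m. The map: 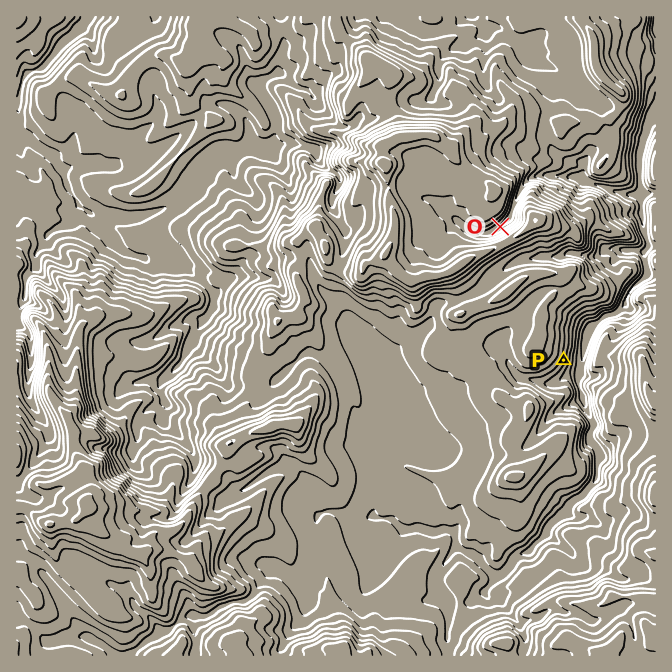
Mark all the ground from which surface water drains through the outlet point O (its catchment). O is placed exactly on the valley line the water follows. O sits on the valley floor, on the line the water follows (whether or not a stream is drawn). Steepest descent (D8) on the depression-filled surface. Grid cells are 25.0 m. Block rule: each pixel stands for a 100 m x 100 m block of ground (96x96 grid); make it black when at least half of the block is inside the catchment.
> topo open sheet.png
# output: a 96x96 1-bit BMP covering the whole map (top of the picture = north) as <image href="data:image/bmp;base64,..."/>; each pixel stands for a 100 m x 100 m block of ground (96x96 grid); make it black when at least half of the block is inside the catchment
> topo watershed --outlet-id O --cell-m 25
<image width="96" height="96" href="data:image/bmp;base64,Qk2+BAAAAAAAAD4AAAAoAAAAYAAAAGAAAAABAAEAAAAAAIAEAAATCwAAEwsAAAIAAAAAAAAA////AAAAAAAAAAAAAAAAAAAAAAAAAAAAAAAAAAAAAAAAAAAAAAAAAAAAAAAAAAAAAAAAAAAAAAAAAAAAAAAAAAAAAAAAAAAAAAAAAAAAAAAAAAAAAAAAAAAAAAAAAAAAAAAAAAAAAAAAAAAAAAAAAAAAAAAAAAAAAAAAAAAAAAAAAAAAAAAAAAAAAAAAAAAAAAAAAAAAAAAAAAAAAAAAAAAAAAAAAAAAAAAAAAAAAAAAAAAAAAAAAAAAAAAAAAAAAAAAAAAAAAAAAAAAAAAAAAAAAAAAAAAAAAAAAAAAAAAAAAAAAAAAAAAAAAAAAAAAAAAAAAAAAAAAAAAAAAAAAAAAAAAAAAAAAAAAAAAAAAAAAAAAAAAAAAAAAAAAAAAAAAAAAAAAAAAAAAAAAAAAAAAAAAAAAAAAAAAAAAAAAAAAAAAAAAAAAAAAAAAAAAAAAAAAAAAAAAAAAAAAAAAAAAAAAAAAAAAAAAAAAAAAAAAAAAAAAAAAAAAAAAAAAAAAAAAAAAAAAAAAAAAAAAAAAAAAAAAAAAAAAAAAAAAAAAAAAAAAAAAAAAAAAAAAAAAAAAAAAAAAAAAAAAAAAAAAAAAAAAAAAAAAAAAAAAAAAAAAAAAAAAAAAAAAAAAAAAAAAAAAAAAAAAAAAAAAAAAAAAAAAAAAAAAAAAAAAAAAAAAAAAAAAAAAAAAAAAAAAAAAAAAAAAAAAAAAAAAAAAAAAAAAAAAAAAAAAAAAAAAAAAAAAAAAAAAAAAAAAAAAAAAAAAAAAAAAAAAAAAAAAAAAAAAAAAAAAAAAAAAAAAAAAAAAAAAAAAAAAAAAAAAAAAAAAAAAAAAAAAAAAAAAAAAAAAAAAAAAAAAAAAAAAAAAAAAAAAAAAAAAAAAAAAAAAAAAAAAAAAAAAAAAAAAAAAAAEAAAAAAAAAAAAAAAf4AAAAAAAAAAAAAA/8AAAAAAAAAAAAAA//AAAAAAAAAAAAAA//wAAAAAAAAAAAAA//8AAAAAAAAAAAAA///AAAAAAAAAAAAAf/+AAAAAAAAAAAAAf/8AAAAAAAAAAAAAf/4AAAAAAAAAAAAAf/4AAAAAAAAAAAAA//4AAAAAAAAAAAAA//4AAAAAAAAAAAAA//8AAAAAAAAAAAAA//4AAAAAAAAAAAAA//wAAAAAAAAAAAAB//AAAAAAAAAAAAAB/+AAAAAAAAAAAAAB/8AAAAAAAAAAAAAB/8AAAAAAAAAAAAAB/4AAAAAAAAAAAAAAfgAAAAAAAAAAAAAAAAAAAAAAAAAAAAAAAAAAAAAAAAAAAAAAAAAAAAAAAAAAAAAAAAAAAAAAAAAAAAAAAAAAAAAAAAAAAAAAAAAAAAAAAAAAAAAAAAAAAAAAAAAAAAAAAAAAAAAAAAAAAAAAAAAAAAAAAAAAAAAAAAAAAAAAAAAAAAAAAAAAAAAAAAAAAAAAAAAAAAAAAAAAAAAAAAAAAAAAAAAAAAAAAAAAAAAAAAAAAAAAAAAAAAAAAAAAAAAAAAAAAAAAAAAAAAAAAAAAAAAAAAAAAAAAAAAAAAA="/>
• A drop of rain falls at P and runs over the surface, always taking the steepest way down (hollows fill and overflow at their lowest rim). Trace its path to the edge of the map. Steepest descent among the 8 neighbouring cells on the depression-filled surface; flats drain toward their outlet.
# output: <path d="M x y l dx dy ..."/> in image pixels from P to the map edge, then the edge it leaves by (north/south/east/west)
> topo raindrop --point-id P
<path d="M564 360l18 0 2-2 0-21 20-20 3-2 5 0 7-3 5-5 0-5 3-7 3-3 0-2 7-7 2 0 6-6 2 0 0-12-2-2 0-13 4-3 0-5-4-5 0-5-1-2 0-10-2-2 0-16-2-2 0-47 2-1 0-7 2-2 0-5 3-5 0-3 2-3 6-7"/>
exit: east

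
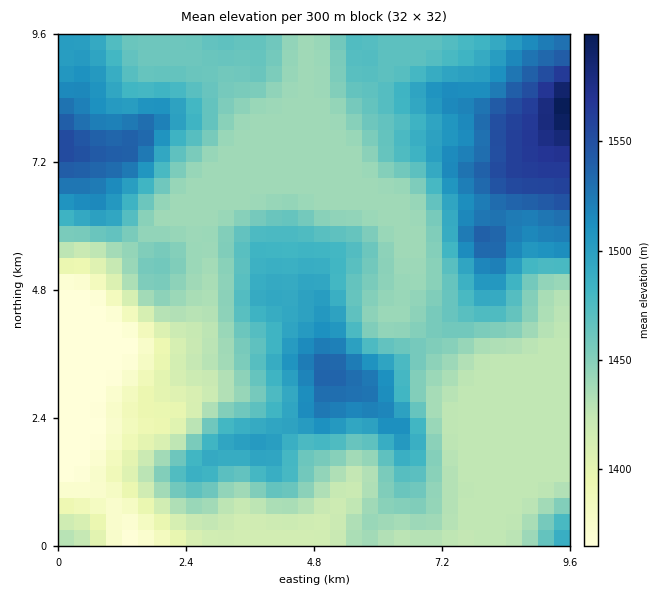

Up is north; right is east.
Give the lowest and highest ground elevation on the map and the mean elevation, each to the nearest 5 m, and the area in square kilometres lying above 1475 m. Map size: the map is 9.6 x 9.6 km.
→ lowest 1365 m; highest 1605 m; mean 1460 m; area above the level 30.6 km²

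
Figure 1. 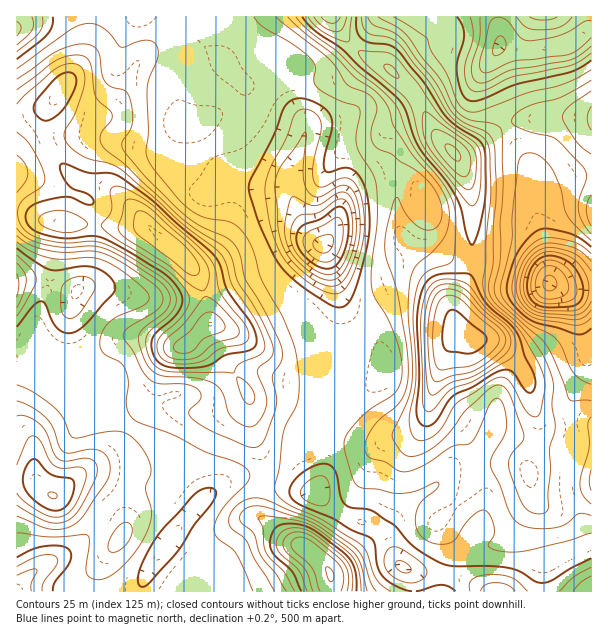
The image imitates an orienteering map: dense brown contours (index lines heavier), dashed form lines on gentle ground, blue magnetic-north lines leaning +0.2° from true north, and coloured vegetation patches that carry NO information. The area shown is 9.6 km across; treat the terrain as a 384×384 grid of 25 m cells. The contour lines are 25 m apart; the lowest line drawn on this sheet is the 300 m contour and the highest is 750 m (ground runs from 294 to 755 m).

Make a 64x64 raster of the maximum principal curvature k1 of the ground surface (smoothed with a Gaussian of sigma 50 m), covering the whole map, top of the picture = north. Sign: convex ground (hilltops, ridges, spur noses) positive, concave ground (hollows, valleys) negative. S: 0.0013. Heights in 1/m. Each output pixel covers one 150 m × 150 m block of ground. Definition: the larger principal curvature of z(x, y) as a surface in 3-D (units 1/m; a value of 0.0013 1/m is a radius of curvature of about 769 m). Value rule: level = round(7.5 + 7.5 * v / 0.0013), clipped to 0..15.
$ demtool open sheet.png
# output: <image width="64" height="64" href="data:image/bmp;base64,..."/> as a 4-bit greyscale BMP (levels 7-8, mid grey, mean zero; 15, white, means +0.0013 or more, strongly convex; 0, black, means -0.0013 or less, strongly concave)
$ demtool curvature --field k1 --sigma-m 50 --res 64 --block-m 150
<image width="64" height="64" href="data:image/bmp;base64,Qk12CAAAAAAAAHYAAAAoAAAAQAAAAEAAAAABAAQAAAAAAAAIAAATCwAAEwsAABAAAAAAAAAAAAAAABEREQAiIiIAMzMzAERERABVVVUAZmZmAHd3dwCIiIgAmZmZAKqqqgC7u7sAzMzMAN3d3QDu7u4A////AImqqYiIiId4mYiIiIiIiZqr3tqYiIiZmZmYdmeamZh3iJmqqYiIh3iZiIeIh3d3d5ve25iHZmiZmZh3eJqZmXeHd4mpmZmIiJqYd3iIiHd4rO/bl2VVaJmImZmaqZmqqJh3eJmaqYiIiamHd3iJmYrf/8yodlZ5mYmaqqqZiJq7uod4iIq6mId3qph3d5rN3//7q7qYiJqZmaqqmYiIiJqaqIiYiKuph3eKmIhnis7//7iJqqmZqZmYiIiIiIiIiHiZmZmIm7qYd4mZmYeKvf/qh3eJmJmZmYh3eIiIiIiHeIqqqYiJqpqYiImrurze3LmYd3eIiZmph3d4iZmZmYeIisuph4mZmZiIiJrN7typmJmYd4iImZqYd3eJmaqpiJmsy6h3iJiImYd3iau6qYd3iqmIiIiIiamHd4mZmYiZq83MuIeIiIiJl3d4mamZhlV6qYiIiIh3mpd3iZmYeJqry6zKiIh3eIiYd3iImZmHVGmpmIiIiHeJmHd5qZh4mqu6q9ypiHeIiImIiIiJmZl2eJmYeJiId3iYiImpmIiZq7qazbqYiIiIiIiHd4mYmpiJmZh4mYiHeJiJmZmYiIisyoecypiIiIiIiId4mZiJqZmImXeamId4mImZmZh3eJzaZnmqmIiId4iIh3iZiIiZmYiamIqph3iYiImYmXd3nNp2aJmYiId3eIiHiKmHiImYiJqpmrqYiJh3iZiZh3eryod3iIiIh3d4iIiJqYd4iIiIiamZu6iIiHd4mZmIiLupmHd4iIiIiIiZiImpd3iIiIiImZm8uYiId3iaqZmZupmId3d4iIiJmpmZmrmIiIiHiIiJms7Id4h3eKu5iJqpiIiHd3iIiJmZiIiaupiIh3eIiIiK39hmiHd4vbd3moiIiIiIiIiIh3d3d4vKmIiHeIiIh3i/+WeIZWjNp3iZiIiIiIeHeJmHd3d4rLmIiId4iIh3Zp/6eJhlad2pmYiIiId4h3d4mph3iIm7mHd4iIiIiHZmj/yZqWaL7KmYd4iIh3iHd3iruYiaqpmHeIiIiIiIdmd9/bvKiJzbmId3iIiIiIh3eKzcu8uXiIiaiHd4iIh3d3z8u825rMqId3eIiIiIiId4rO/+yWaJrMqId3eIiId3fPyavNu8uYiIiIiJmZmJmZq93d3KiKztqYiIiIiIiHeM+4iaze25mZmZqZmZmZmavMy7zMu97sqIiHiIiIiIeIzrmJrf/bq7u7rKqZiJmZmqqZq8zN7bqIiIiIiIiIiIm+yZvf7Lq93czMy6dmeIiIiHaKq7y5mIiIiImIiId4ib3Kve2piau7qrvcp2Z4mId3VXmry5iIiIiJmZmZiHiJrcvOyHiYdXh2isy4d3iIiHZVebvKiIiHiJu7qpmIiIms3cyWaacyV2VqvLl2Z4iId2V6zMqXeIeKvLqqqpiIib3cu6d6tzJGZXmrqXZneIiHZovdyoZneKzLmZq7mIiJvLq8uYq3REVniZqph2d3d4h4re7Jh3eJvLl3ebypiJmqmJvKirhDNWeJmZmHd2d3eavP/bqYiJvLlmVnrLmIiYh4m8qaymQ2d4mZiJh2Z3iszO/7qqmInLllRFacupiIh3icyYrMl2eHiamJmHeJrNzN/8mZmYirp1VEVou6qYmIiJzJib3LqqiKu7zMzd7tu8/8mIiZiauXZmdme7qqmZiJrcmIm8zMupze7u/u7cur/8h3eIiJqpiIiHZ7uqqpd4m92XeJq7uqrNzMy7qYib/8h3d4iJmZmZqpZnu6q5dmaL7Zd3iZmZq8upmYd2eL/8h3d3iJmZiZmslme7qrlmZoz9mId4iImrqYiJh2aL/8mHd3d4mZmImb2naLuauHdmjf2Yh3iIiJqZiImHib3smIh3d3iJmXeJvciJu5qod2ae/ZiIiIh4iYiIiZq7zbh3iIiHeImpdnit2pm6iah3Z7/8iIiIiHd4d4iauqq7l3eIiIh3iaqGeJvbqqmJmHd57/uIiHd3d3d3ibuoiamId3iIiIiImod4isupmIiIiIz/2nd3d3d3d4ibuYd5mId3iIiIiIiamIiJupmJmHiZz/7LmHd3d3iIiJuod4iHd3iIiIiIiImoiIiqmJmXeJvv/t25h3d3eImImpd3iIiIiId3iIiIiZmId5qYiqiIrf/8vLqIiIeImYiah3eImJmHd3d4iIiJmYdmmpiJqZi+/7eKqpmZmZmYmJqYiIiZmId3d4iIiImZhlaJl3iZiM/8dWiZqru6qZmqmqmIiZmYiIiIiIiIiZmHZ5mXZ4dp7+lVaJmZqqqqqaqruoiJiZh4iIiIiIiImZiZmIdld4z/uGaJqYiIiZmZmavMmZiJqHd4iIiIh3iZmqqZmGZ5z/2Yd4iamIiHiImIms3Jh3ipd3eIiIiHeIiZmZmZh53/6pmId3mqqpmYiIeJrNuHd5mHd3eIh4h4iIiIeIma7/6oiZl2eJmZqqqYl3ibzKd3mpiIiIiHiIiHd3d3ic/+23eJqnZ3mYeImaqpiJmruYiJmIiIiId4iHd3d3ee/szJd3irl3aJh4h2eZqYiJmpiIiZiIiIh3iHd3d3ev/am7mHiJuodmmYiHZneJmYiZmIiImId3iHiIh3eIiu/ZeLqYiJmqmGaamIh3dmiamIiIiIiYh3iIiIiIiImt/qd5qZmZmaqYdoqZmZh3d5qYiIiIeJmHeIiIiIiZq87tmIiImqmZqYdmeqmamI"/>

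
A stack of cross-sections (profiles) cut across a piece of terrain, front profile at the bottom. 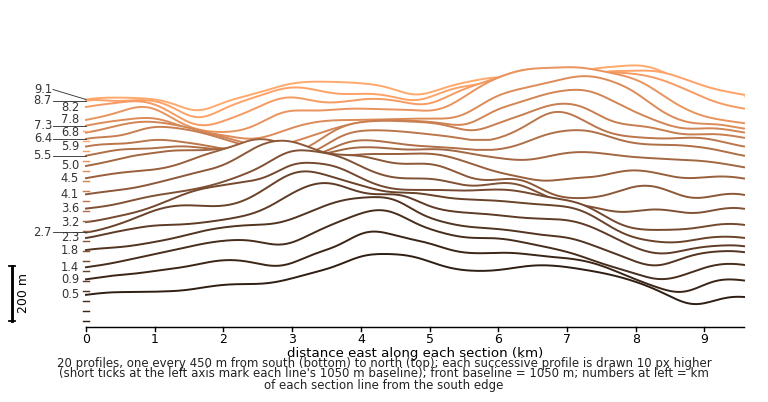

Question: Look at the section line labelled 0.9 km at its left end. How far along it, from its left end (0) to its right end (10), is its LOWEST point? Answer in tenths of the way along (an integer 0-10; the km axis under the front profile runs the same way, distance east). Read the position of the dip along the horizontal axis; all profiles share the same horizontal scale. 9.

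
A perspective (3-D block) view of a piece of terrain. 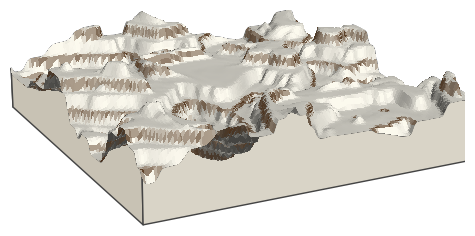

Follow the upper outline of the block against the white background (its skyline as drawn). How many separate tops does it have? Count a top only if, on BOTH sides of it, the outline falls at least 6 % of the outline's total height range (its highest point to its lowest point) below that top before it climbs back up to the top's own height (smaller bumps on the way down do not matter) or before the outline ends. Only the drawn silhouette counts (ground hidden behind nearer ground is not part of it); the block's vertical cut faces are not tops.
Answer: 5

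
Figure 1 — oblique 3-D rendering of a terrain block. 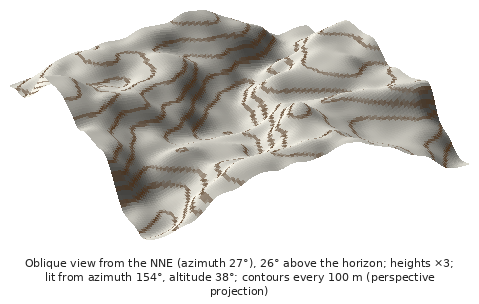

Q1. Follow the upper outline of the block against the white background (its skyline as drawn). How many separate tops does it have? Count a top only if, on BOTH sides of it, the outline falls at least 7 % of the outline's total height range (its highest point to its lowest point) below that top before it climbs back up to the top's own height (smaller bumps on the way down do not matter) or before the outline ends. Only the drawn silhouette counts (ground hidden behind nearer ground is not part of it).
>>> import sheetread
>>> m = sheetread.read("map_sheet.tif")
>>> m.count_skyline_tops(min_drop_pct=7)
2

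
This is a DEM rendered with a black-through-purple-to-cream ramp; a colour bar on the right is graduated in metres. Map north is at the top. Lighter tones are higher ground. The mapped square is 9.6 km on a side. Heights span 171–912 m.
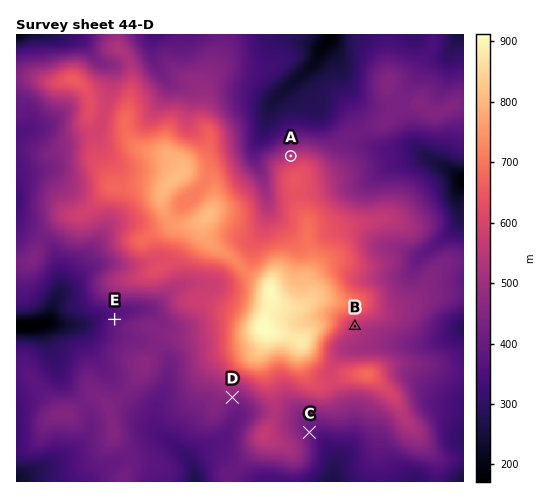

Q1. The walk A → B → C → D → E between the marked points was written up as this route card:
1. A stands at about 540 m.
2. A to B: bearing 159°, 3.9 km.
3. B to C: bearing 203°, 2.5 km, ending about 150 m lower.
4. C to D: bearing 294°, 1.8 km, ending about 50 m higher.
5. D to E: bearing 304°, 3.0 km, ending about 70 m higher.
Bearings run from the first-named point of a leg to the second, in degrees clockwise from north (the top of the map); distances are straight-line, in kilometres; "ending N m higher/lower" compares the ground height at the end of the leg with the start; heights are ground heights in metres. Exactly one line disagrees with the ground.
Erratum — Line 5: it should read "ending about 70 m lower".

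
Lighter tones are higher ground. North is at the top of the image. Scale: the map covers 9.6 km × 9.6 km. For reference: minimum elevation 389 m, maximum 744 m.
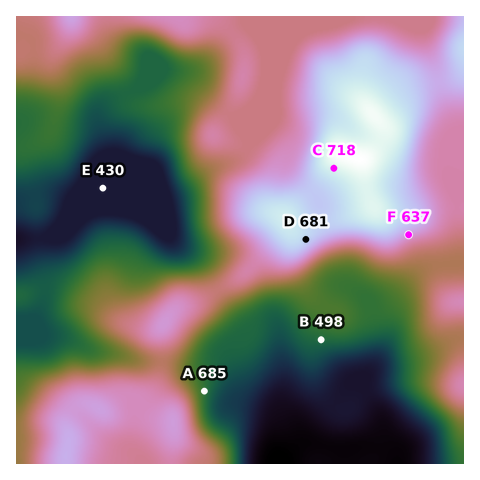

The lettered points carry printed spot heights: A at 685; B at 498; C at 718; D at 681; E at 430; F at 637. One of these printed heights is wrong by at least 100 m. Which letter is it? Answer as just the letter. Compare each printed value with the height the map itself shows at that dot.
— A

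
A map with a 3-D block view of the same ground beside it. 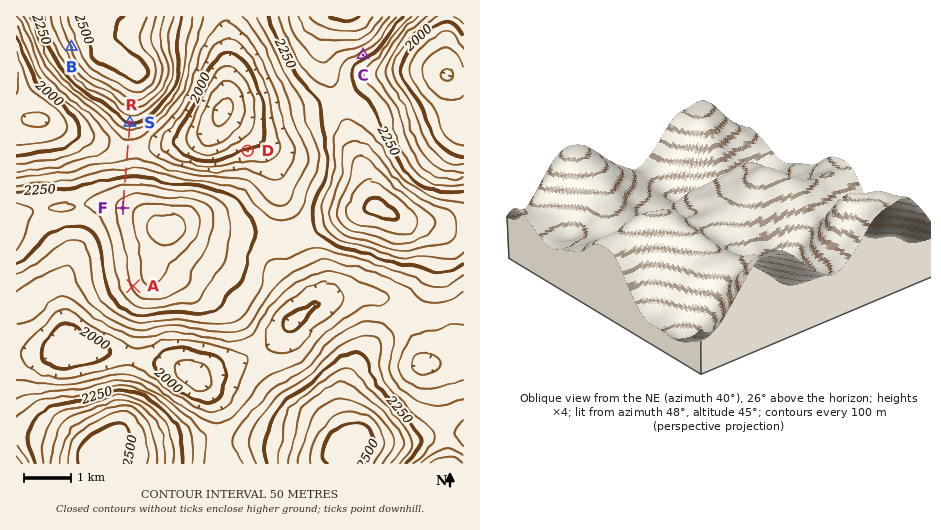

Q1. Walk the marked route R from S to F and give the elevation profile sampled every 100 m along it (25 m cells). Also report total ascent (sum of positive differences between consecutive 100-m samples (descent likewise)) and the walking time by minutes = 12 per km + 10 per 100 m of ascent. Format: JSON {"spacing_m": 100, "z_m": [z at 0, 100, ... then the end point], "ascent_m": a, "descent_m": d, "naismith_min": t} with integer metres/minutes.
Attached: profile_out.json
{"spacing_m": 100, "z_m": [2249, 2218, 2188, 2164, 2146, 2135, 2132, 2138, 2152, 2174, 2202, 2233, 2263, 2291, 2316, 2336, 2352, 2363, 2369, 2370], "ascent_m": 238, "descent_m": 117, "naismith_min": 46}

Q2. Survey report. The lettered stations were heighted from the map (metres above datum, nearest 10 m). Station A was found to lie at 2360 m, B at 2410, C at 2280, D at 2010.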